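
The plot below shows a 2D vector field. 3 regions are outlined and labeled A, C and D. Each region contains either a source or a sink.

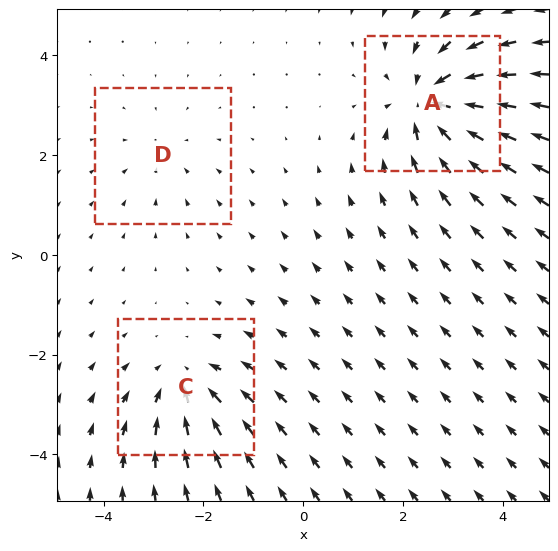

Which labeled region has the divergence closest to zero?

D

Divergence at each region's feature centre — A: about -6, C: about -4, D: about -2. Region D is closest to zero.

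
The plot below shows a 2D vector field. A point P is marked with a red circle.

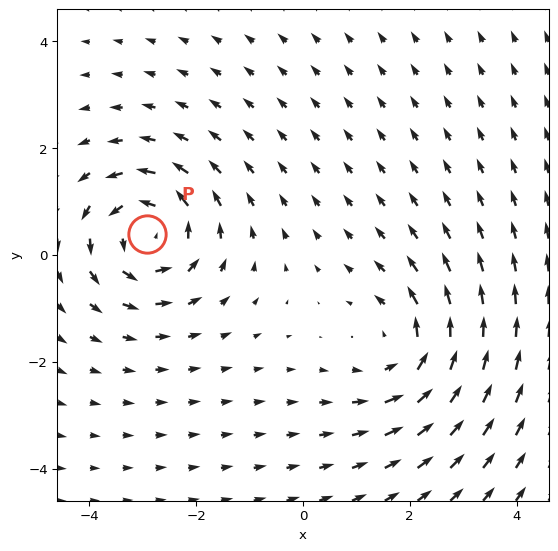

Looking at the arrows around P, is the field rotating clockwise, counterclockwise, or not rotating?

Near P at (-2.9, 0.4) the arrows circulate counterclockwise. The curl (z-component) there is about +4; positive curl means counterclockwise rotation.

counterclockwise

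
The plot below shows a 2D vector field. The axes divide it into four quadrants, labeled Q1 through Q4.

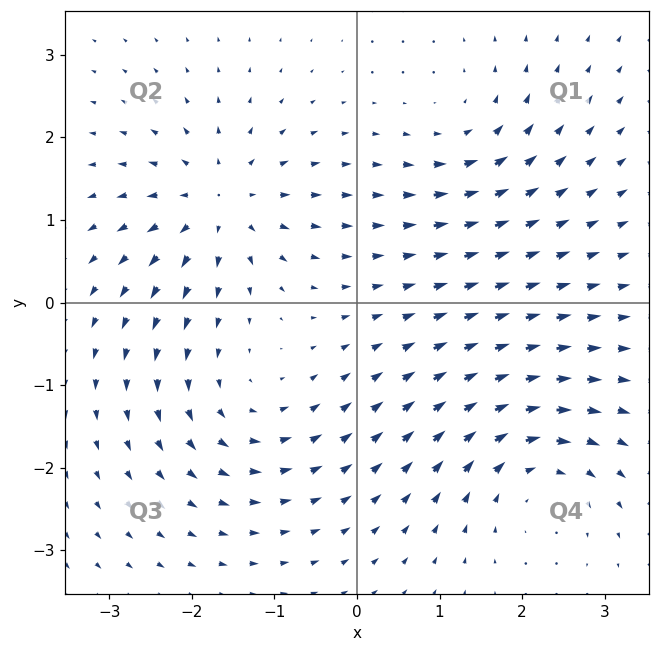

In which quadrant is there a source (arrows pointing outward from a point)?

Q2

The source sits at approximately (-1.7, 1.2), which lies in quadrant Q2. The divergence there is about +6, positive as expected for a source.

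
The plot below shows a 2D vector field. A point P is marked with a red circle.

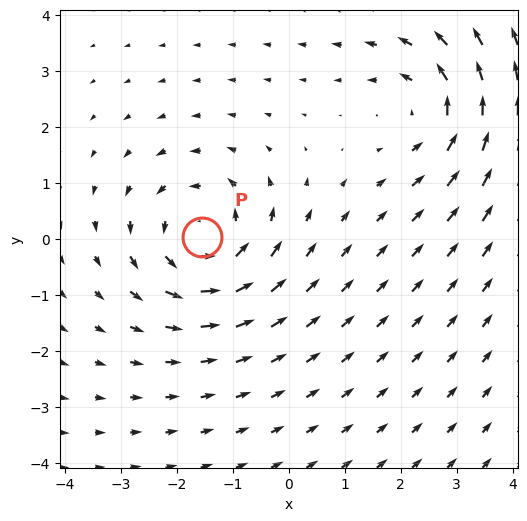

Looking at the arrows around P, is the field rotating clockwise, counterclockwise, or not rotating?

Near P at (-1.5, 0.0) the arrows circulate counterclockwise. The curl (z-component) there is about +3; positive curl means counterclockwise rotation.

counterclockwise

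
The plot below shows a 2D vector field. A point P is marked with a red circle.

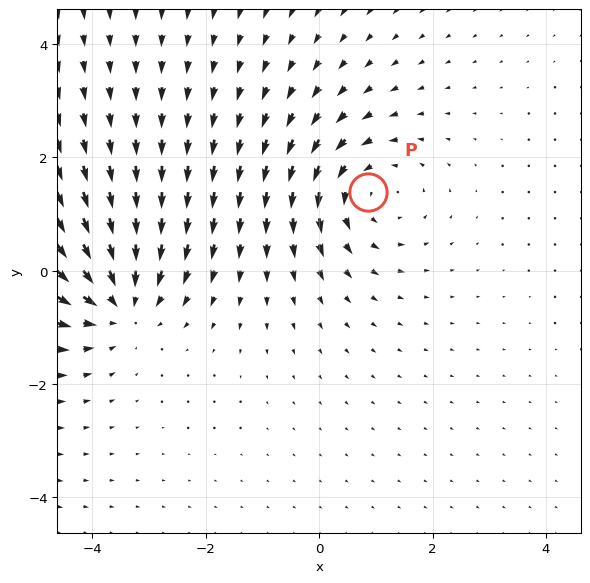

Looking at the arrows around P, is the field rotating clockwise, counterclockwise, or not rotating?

counterclockwise

Near P at (0.9, 1.4) the arrows circulate counterclockwise. The curl (z-component) there is about +4; positive curl means counterclockwise rotation.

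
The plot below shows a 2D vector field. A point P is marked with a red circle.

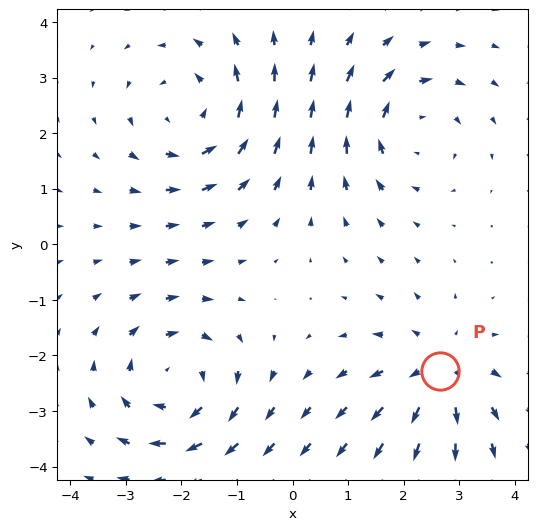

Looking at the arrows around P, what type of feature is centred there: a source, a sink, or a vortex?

At P (2.6, -2.3) the arrows spread outward. Divergence about +4, curl ≈0 — positive divergence with near-zero curl is a source.

source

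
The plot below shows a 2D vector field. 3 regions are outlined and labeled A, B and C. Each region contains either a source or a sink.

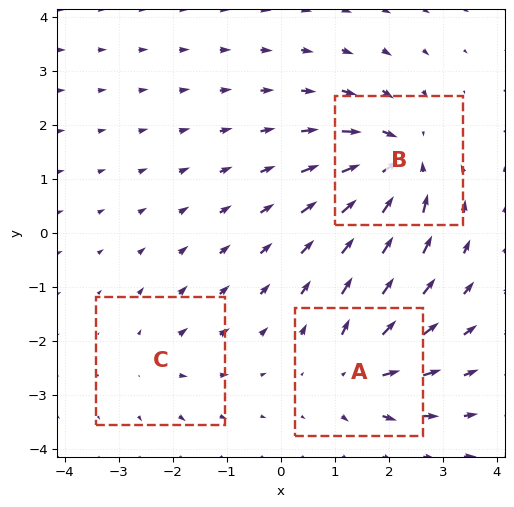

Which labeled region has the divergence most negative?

B

Divergence at each region's feature centre — A: about +4, B: about -5, C: about +2. Region B is most negative.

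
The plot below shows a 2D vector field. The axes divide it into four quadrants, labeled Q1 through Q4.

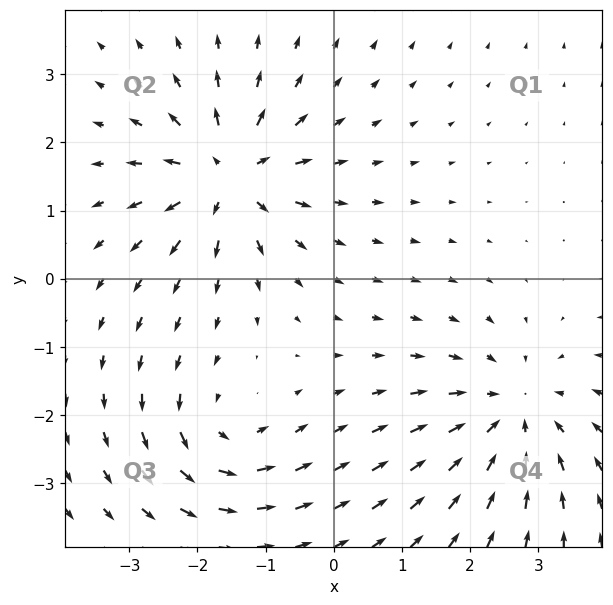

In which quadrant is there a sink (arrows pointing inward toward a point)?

The sink sits at approximately (2.6, -2.0), which lies in quadrant Q4. The divergence there is about -4, negative as expected for a sink.

Q4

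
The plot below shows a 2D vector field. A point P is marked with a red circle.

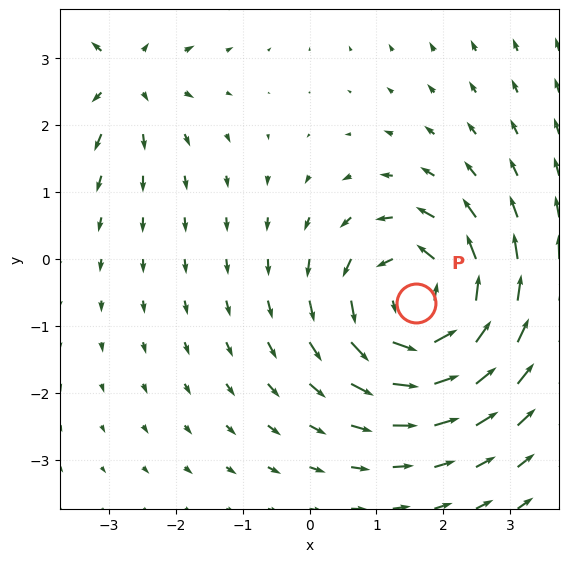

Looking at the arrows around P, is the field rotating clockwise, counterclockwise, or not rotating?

Near P at (1.6, -0.7) the arrows circulate counterclockwise. The curl (z-component) there is about +4; positive curl means counterclockwise rotation.

counterclockwise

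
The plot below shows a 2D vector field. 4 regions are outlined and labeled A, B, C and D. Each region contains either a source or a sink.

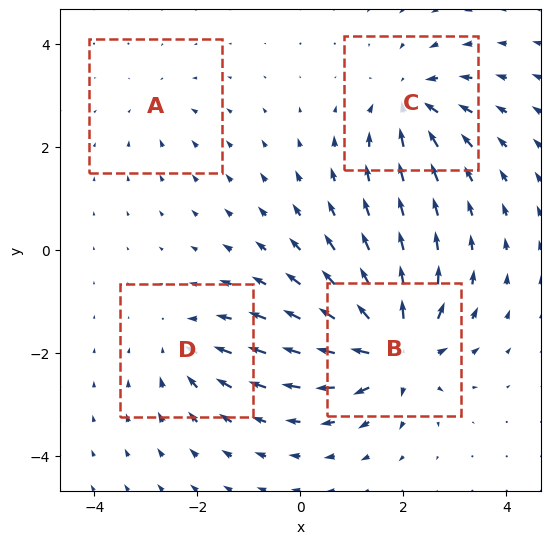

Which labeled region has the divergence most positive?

B

Divergence at each region's feature centre — A: about -3, B: about +9, C: about -6, D: about -4. Region B is most positive.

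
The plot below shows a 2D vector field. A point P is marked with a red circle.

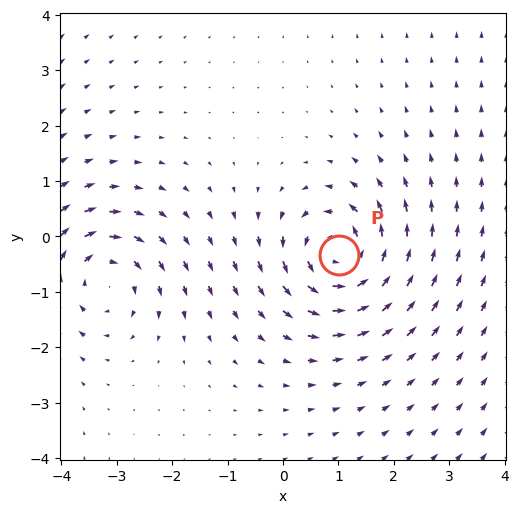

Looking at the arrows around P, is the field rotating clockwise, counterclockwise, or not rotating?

Near P at (1.0, -0.3) the arrows circulate counterclockwise. The curl (z-component) there is about +5; positive curl means counterclockwise rotation.

counterclockwise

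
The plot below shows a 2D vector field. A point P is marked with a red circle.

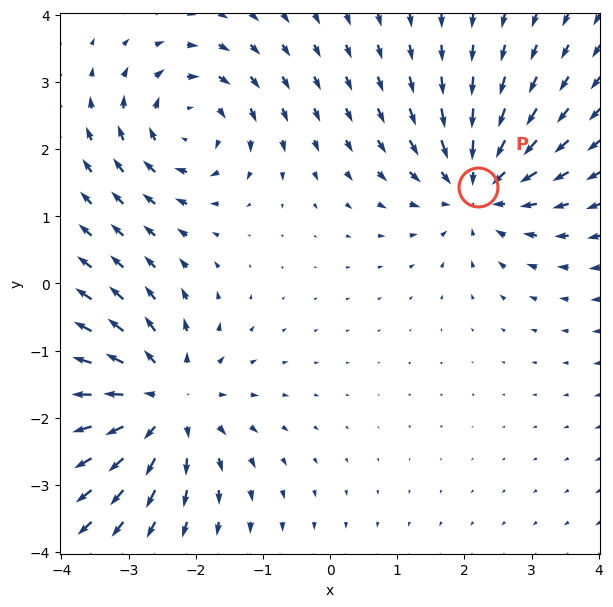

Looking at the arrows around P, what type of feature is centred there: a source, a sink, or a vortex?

sink

At P (2.2, 1.4) the arrows converge inward. Divergence about -5, curl ≈0 — negative divergence with near-zero curl is a sink.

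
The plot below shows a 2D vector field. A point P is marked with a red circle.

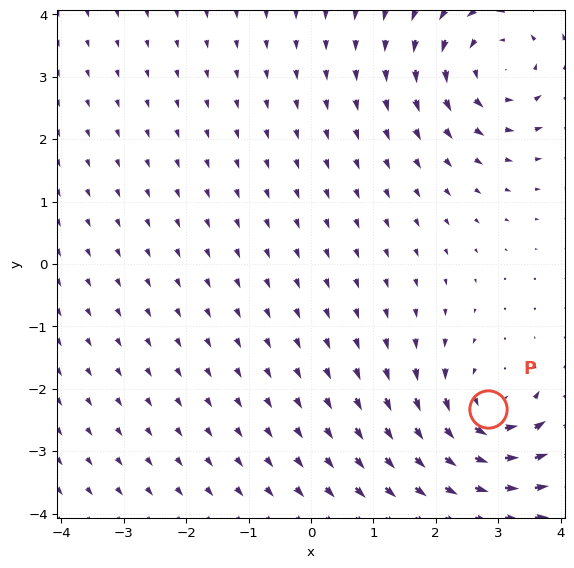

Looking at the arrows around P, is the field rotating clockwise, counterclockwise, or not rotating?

counterclockwise

Near P at (2.8, -2.3) the arrows circulate counterclockwise. The curl (z-component) there is about +6; positive curl means counterclockwise rotation.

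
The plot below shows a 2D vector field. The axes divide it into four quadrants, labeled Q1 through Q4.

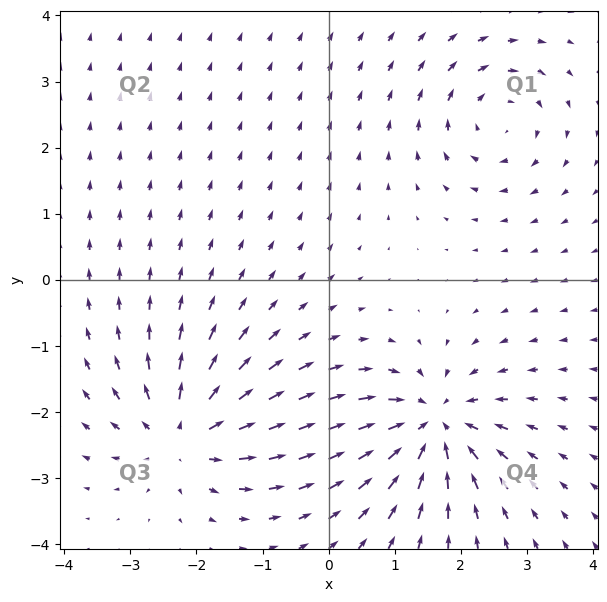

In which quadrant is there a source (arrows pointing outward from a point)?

The source sits at approximately (-2.2, -2.3), which lies in quadrant Q3. The divergence there is about +4, positive as expected for a source.

Q3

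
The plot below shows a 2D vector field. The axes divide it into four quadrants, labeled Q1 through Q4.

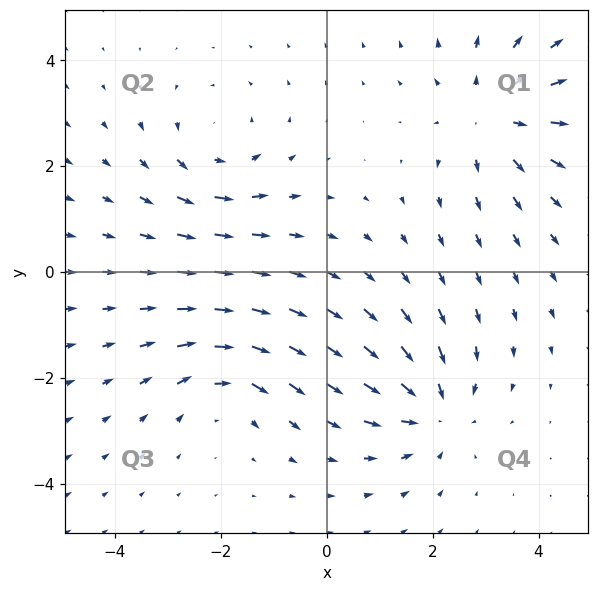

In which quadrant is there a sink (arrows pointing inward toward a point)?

Q4

The sink sits at approximately (2.0, -2.6), which lies in quadrant Q4. The divergence there is about -3, negative as expected for a sink.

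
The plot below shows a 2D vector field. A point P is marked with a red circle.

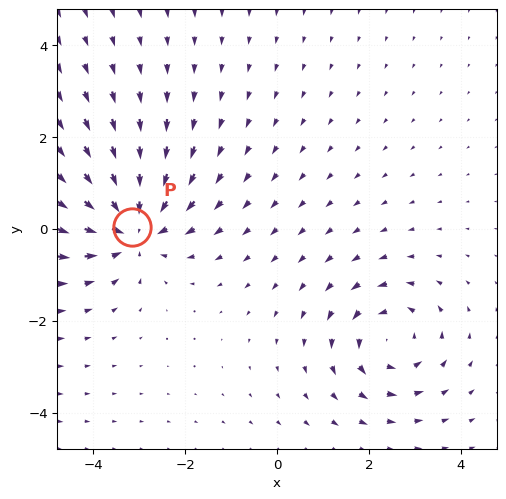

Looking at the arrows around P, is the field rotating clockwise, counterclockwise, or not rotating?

not rotating

Near P at (-3.1, 0.0) the arrows show no circulation. The curl there is ≈0.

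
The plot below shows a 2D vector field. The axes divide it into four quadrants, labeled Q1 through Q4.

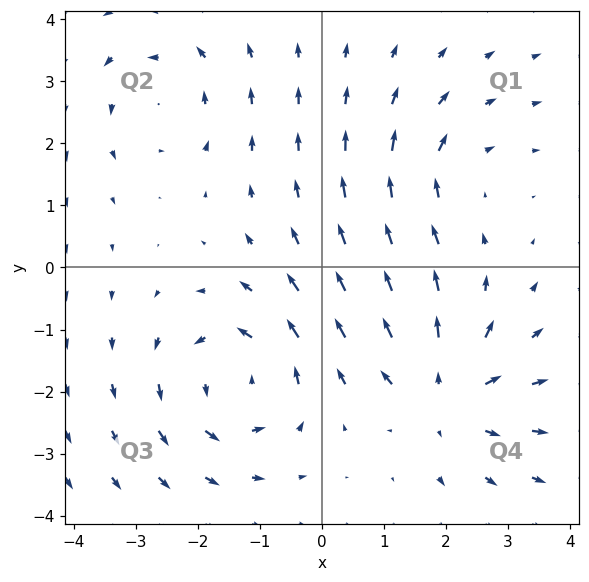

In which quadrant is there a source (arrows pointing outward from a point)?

Q4

The source sits at approximately (2.0, -2.0), which lies in quadrant Q4. The divergence there is about +5, positive as expected for a source.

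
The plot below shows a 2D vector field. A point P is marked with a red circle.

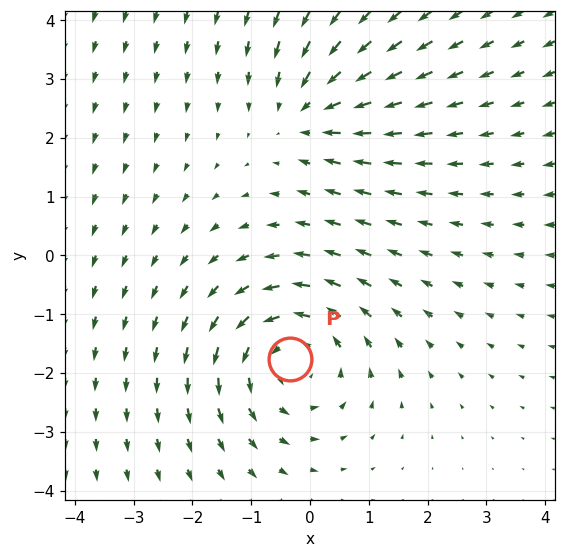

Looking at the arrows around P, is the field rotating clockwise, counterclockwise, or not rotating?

Near P at (-0.3, -1.8) the arrows circulate counterclockwise. The curl (z-component) there is about +4; positive curl means counterclockwise rotation.

counterclockwise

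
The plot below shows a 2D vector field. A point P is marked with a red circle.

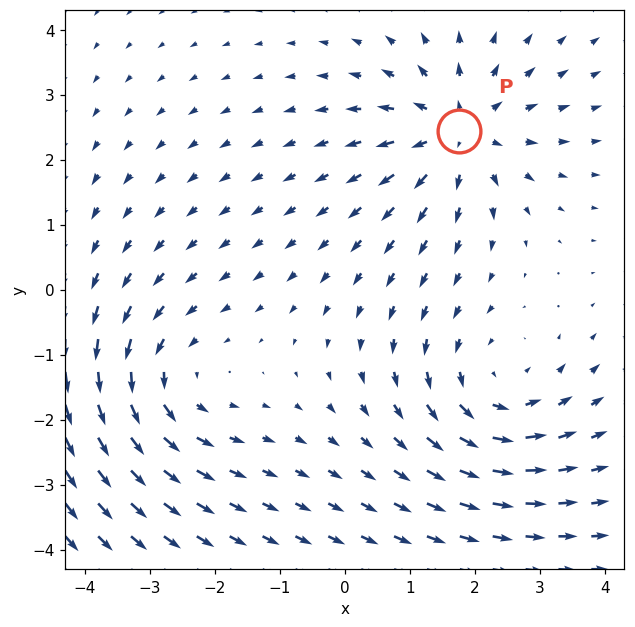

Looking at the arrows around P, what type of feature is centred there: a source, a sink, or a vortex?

At P (1.8, 2.4) the arrows spread outward. Divergence about +4, curl ≈0 — positive divergence with near-zero curl is a source.

source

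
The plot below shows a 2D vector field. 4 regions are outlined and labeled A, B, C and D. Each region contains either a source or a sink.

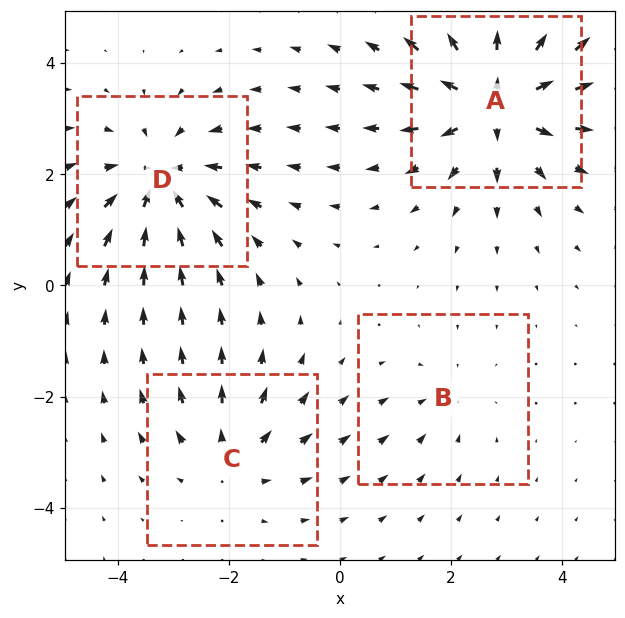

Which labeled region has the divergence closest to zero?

Divergence at each region's feature centre — A: about +7, B: about -2, C: about +3, D: about -5. Region B is closest to zero.

B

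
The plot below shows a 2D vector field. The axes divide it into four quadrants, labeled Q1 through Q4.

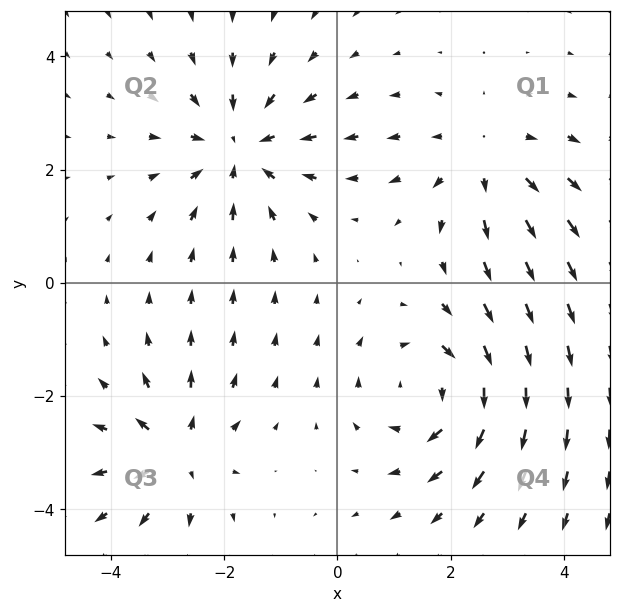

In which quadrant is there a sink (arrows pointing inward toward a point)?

The sink sits at approximately (-1.7, 2.4), which lies in quadrant Q2. The divergence there is about -4, negative as expected for a sink.

Q2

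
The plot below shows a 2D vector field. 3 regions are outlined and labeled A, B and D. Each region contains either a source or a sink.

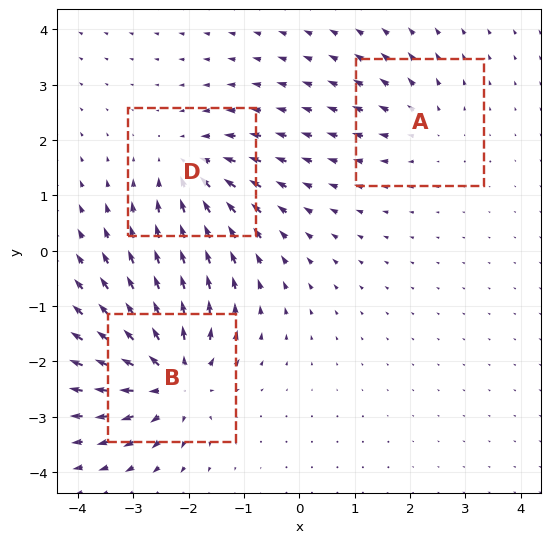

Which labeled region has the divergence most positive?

Divergence at each region's feature centre — A: about +2, B: about +6, D: about -4. Region B is most positive.

B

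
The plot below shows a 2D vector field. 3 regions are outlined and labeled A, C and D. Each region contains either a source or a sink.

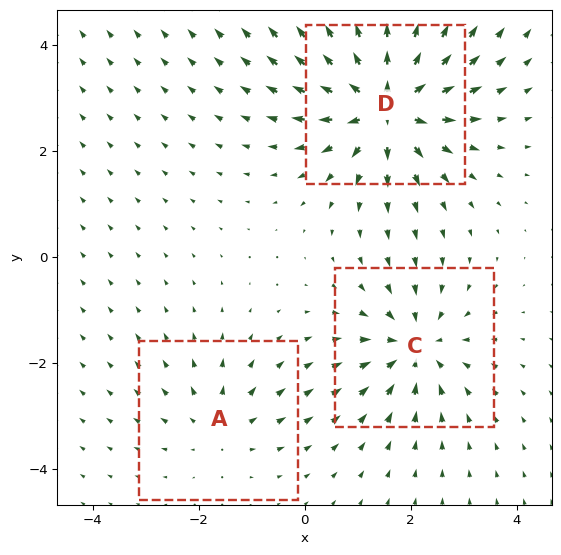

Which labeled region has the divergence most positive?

D

Divergence at each region's feature centre — A: about +2, C: about -4, D: about +6. Region D is most positive.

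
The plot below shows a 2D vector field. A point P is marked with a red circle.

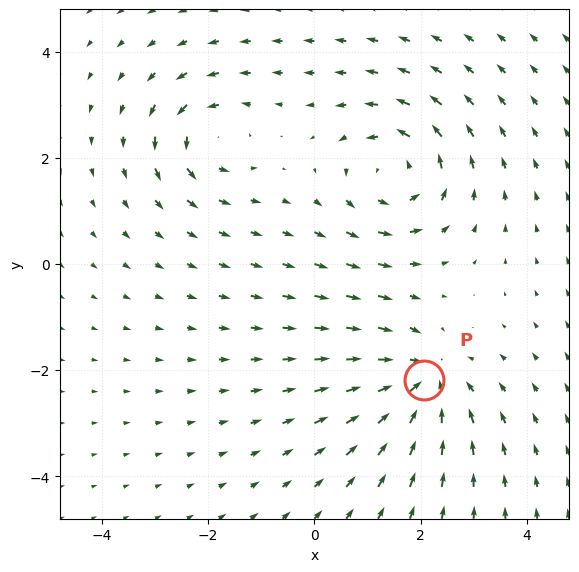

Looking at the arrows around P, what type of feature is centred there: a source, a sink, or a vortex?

At P (2.1, -2.2) the arrows converge inward. Divergence about -4, curl ≈0 — negative divergence with near-zero curl is a sink.

sink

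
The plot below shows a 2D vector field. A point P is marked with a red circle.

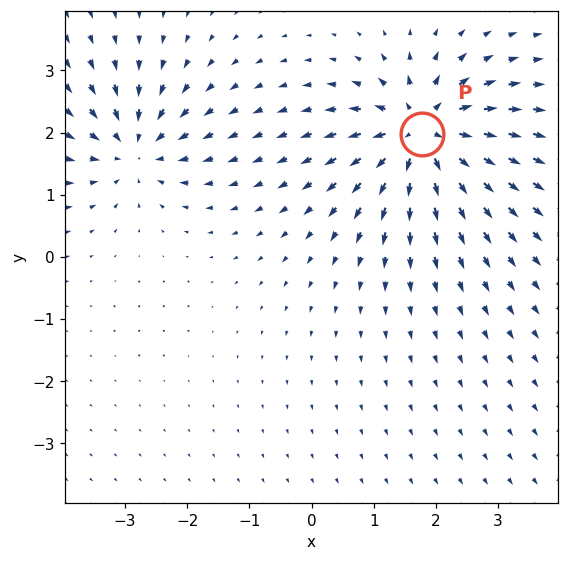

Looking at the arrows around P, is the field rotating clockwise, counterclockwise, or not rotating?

Near P at (1.8, 2.0) the arrows show no circulation. The curl there is ≈0.

not rotating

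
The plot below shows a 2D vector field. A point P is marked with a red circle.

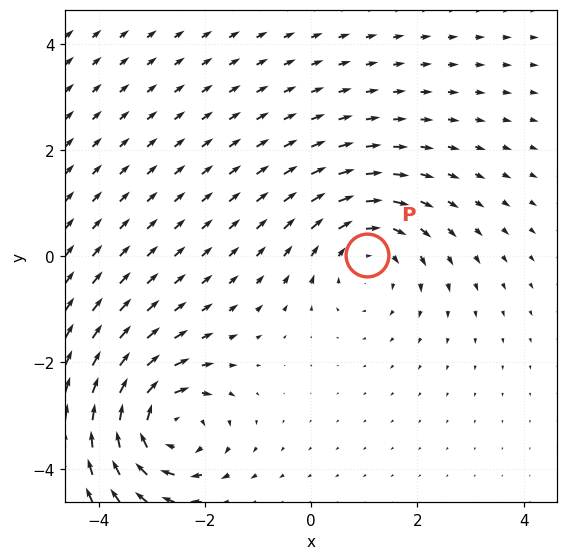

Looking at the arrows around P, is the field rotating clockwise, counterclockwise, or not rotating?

clockwise

Near P at (1.0, 0.0) the arrows circulate clockwise. The curl (z-component) there is about -3; negative curl means clockwise rotation.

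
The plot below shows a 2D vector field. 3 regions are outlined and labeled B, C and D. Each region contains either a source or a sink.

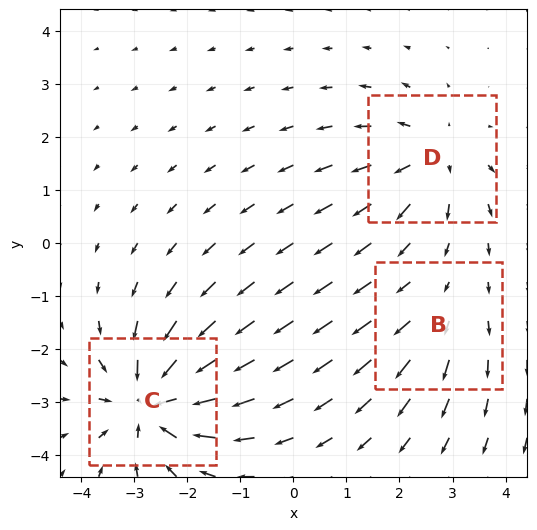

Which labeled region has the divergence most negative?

C

Divergence at each region's feature centre — B: about +2, C: about -5, D: about +3. Region C is most negative.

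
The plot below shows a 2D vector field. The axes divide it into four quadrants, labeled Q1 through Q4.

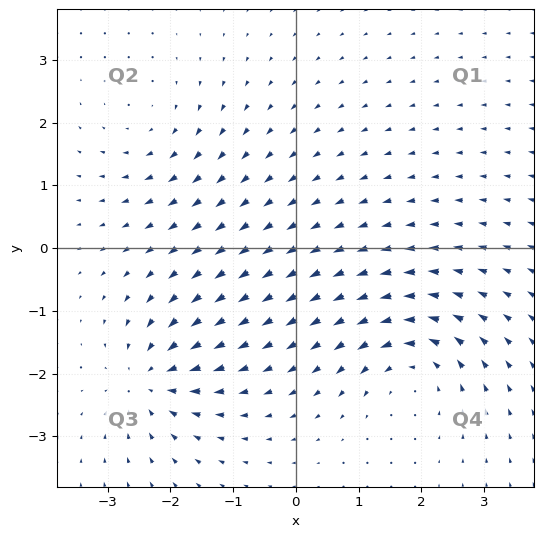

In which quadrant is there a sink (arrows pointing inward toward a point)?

Q3

The sink sits at approximately (-2.3, -2.1), which lies in quadrant Q3. The divergence there is about -6, negative as expected for a sink.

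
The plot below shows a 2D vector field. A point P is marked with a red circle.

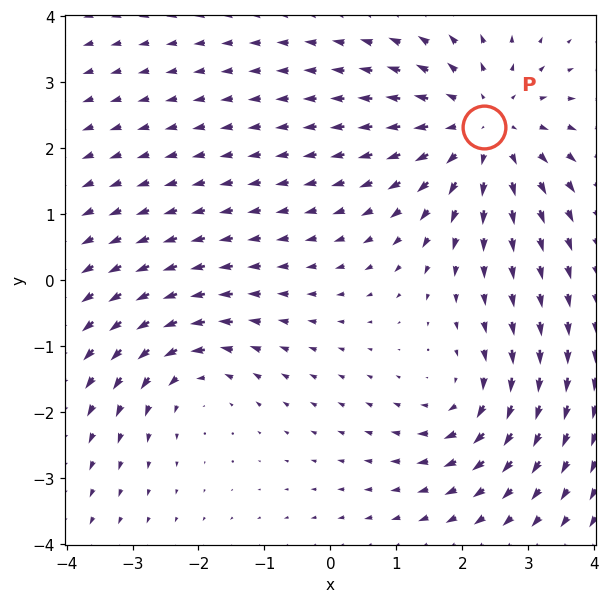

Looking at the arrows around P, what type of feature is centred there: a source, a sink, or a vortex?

At P (2.3, 2.3) the arrows spread outward. Divergence about +4, curl ≈0 — positive divergence with near-zero curl is a source.

source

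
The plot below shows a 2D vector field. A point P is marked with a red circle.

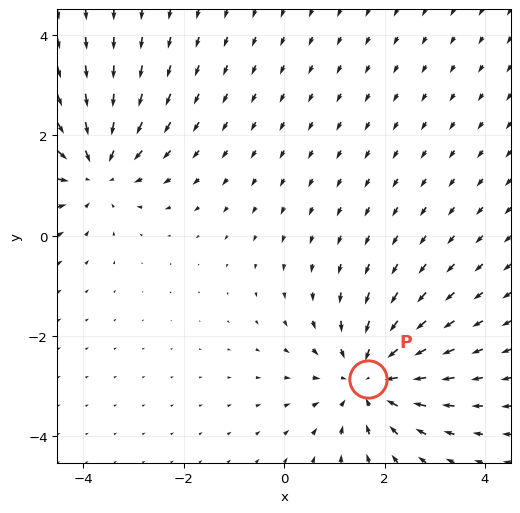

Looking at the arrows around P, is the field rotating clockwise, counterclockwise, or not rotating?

Near P at (1.7, -2.9) the arrows show no circulation. The curl there is ≈0.

not rotating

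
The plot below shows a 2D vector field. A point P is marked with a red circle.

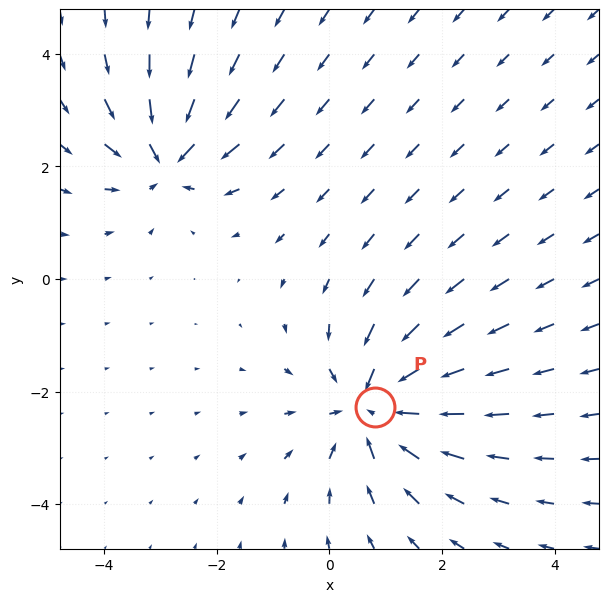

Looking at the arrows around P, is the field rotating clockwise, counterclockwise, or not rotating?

not rotating

Near P at (0.8, -2.3) the arrows show no circulation. The curl there is ≈0.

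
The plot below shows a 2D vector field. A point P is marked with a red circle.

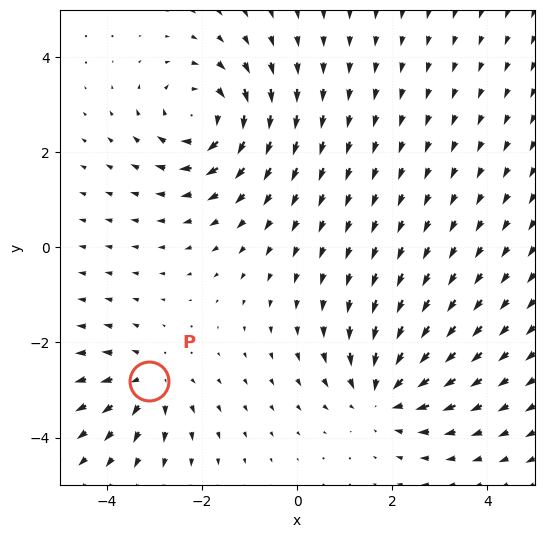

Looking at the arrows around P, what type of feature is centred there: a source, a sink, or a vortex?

At P (-3.1, -2.8) the arrows spread outward. Divergence about +4, curl ≈0 — positive divergence with near-zero curl is a source.

source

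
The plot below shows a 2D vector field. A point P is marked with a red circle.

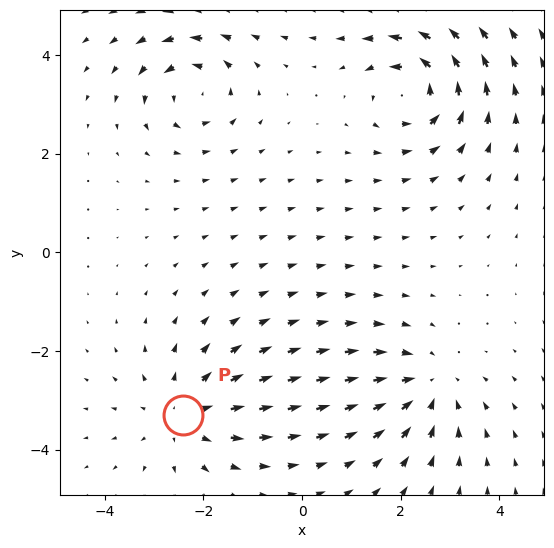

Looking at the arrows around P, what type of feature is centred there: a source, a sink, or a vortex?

source

At P (-2.4, -3.3) the arrows spread outward. Divergence about +4, curl ≈0 — positive divergence with near-zero curl is a source.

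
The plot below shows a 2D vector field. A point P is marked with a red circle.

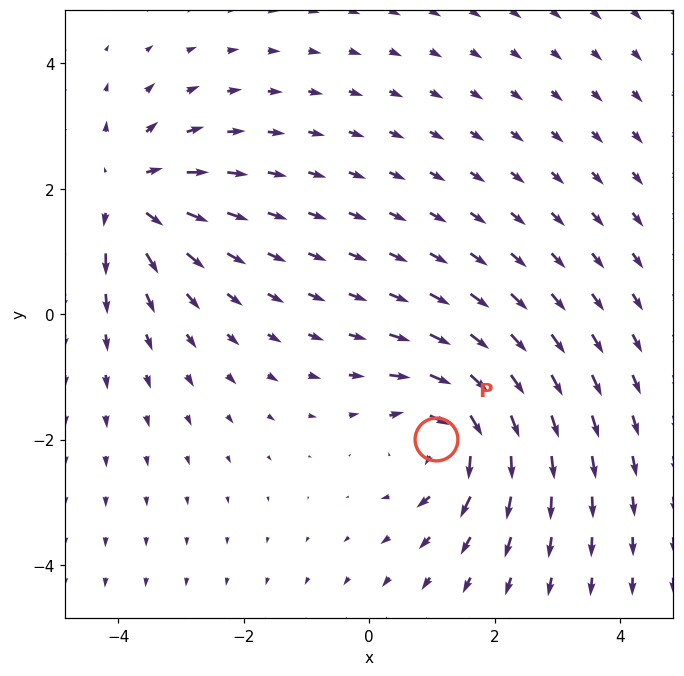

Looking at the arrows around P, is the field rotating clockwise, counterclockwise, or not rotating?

clockwise

Near P at (1.1, -2.0) the arrows circulate clockwise. The curl (z-component) there is about -5; negative curl means clockwise rotation.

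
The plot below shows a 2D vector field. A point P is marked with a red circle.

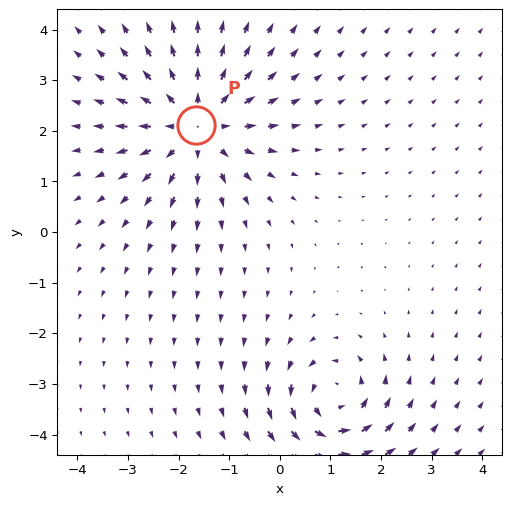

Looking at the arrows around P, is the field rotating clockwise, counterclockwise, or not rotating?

not rotating

Near P at (-1.7, 2.1) the arrows show no circulation. The curl there is ≈0.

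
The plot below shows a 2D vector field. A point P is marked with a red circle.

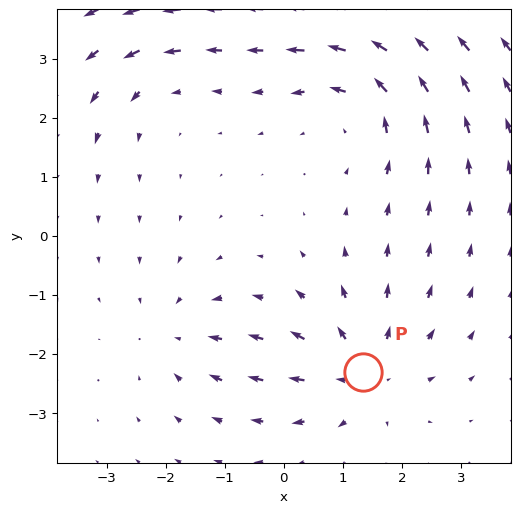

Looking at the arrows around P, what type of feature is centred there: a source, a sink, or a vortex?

At P (1.3, -2.3) the arrows spread outward. Divergence about +4, curl ≈0 — positive divergence with near-zero curl is a source.

source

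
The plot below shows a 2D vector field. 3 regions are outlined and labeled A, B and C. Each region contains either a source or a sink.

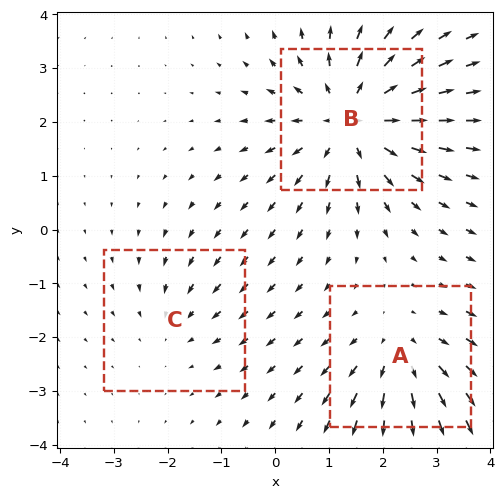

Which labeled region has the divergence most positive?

B

Divergence at each region's feature centre — A: about +3, B: about +5, C: about -2. Region B is most positive.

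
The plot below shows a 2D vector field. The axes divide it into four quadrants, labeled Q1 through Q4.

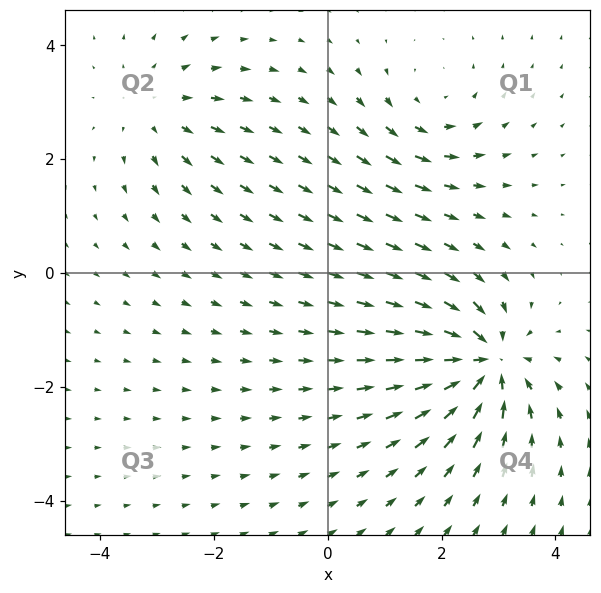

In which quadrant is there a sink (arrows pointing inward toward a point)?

The sink sits at approximately (2.8, -1.6), which lies in quadrant Q4. The divergence there is about -7, negative as expected for a sink.

Q4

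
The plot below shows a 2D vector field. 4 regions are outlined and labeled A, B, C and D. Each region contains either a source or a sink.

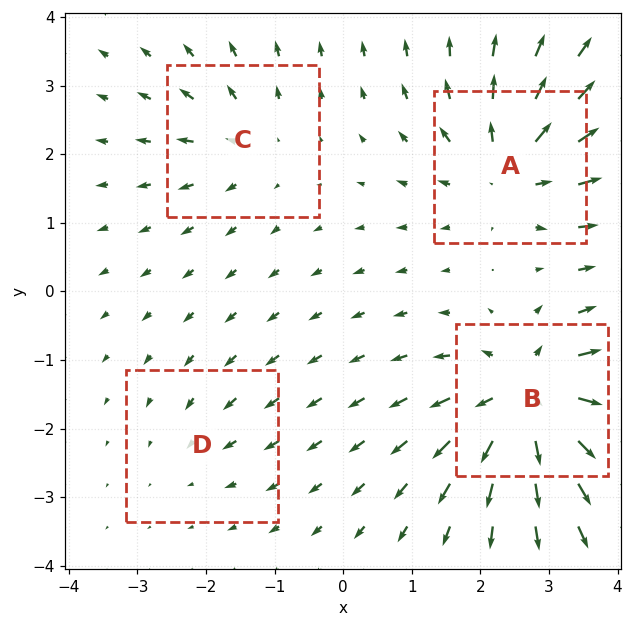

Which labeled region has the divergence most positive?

B

Divergence at each region's feature centre — A: about +6, B: about +9, C: about +4, D: about -2. Region B is most positive.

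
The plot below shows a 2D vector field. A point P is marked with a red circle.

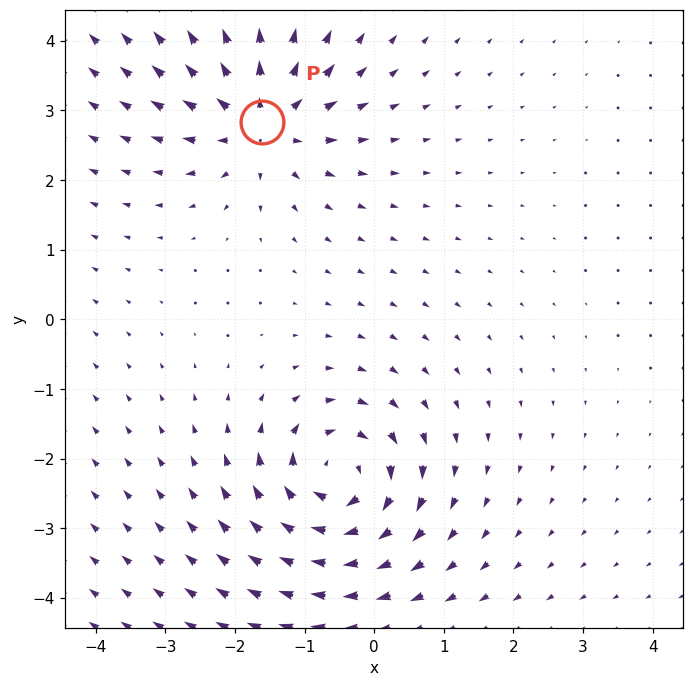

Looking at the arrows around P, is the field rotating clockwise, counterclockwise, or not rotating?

Near P at (-1.6, 2.8) the arrows show no circulation. The curl there is ≈0.

not rotating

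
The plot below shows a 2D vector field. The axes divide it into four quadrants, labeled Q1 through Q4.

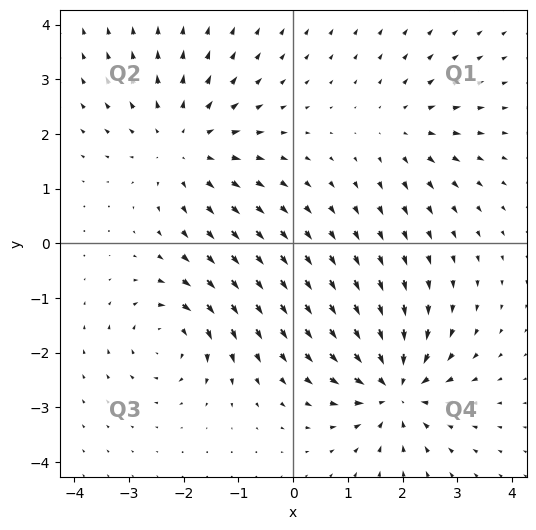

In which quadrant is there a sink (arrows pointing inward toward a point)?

Q4

The sink sits at approximately (1.9, -2.7), which lies in quadrant Q4. The divergence there is about -6, negative as expected for a sink.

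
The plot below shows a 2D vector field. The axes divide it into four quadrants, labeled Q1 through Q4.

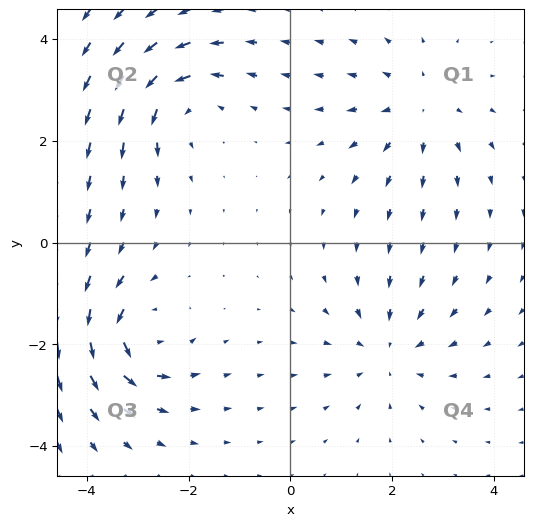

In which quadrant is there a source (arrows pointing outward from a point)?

Q1

The source sits at approximately (2.5, 2.6), which lies in quadrant Q1. The divergence there is about +3, positive as expected for a source.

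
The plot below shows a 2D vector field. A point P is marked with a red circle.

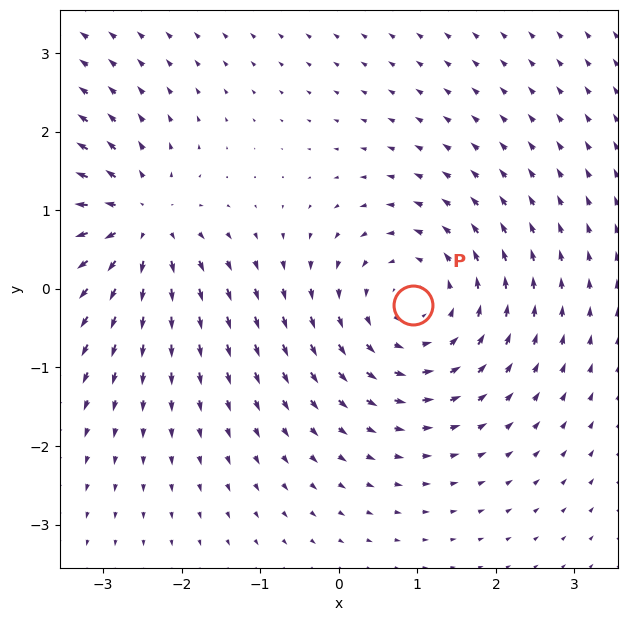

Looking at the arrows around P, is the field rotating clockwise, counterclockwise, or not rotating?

Near P at (0.9, -0.2) the arrows circulate counterclockwise. The curl (z-component) there is about +3; positive curl means counterclockwise rotation.

counterclockwise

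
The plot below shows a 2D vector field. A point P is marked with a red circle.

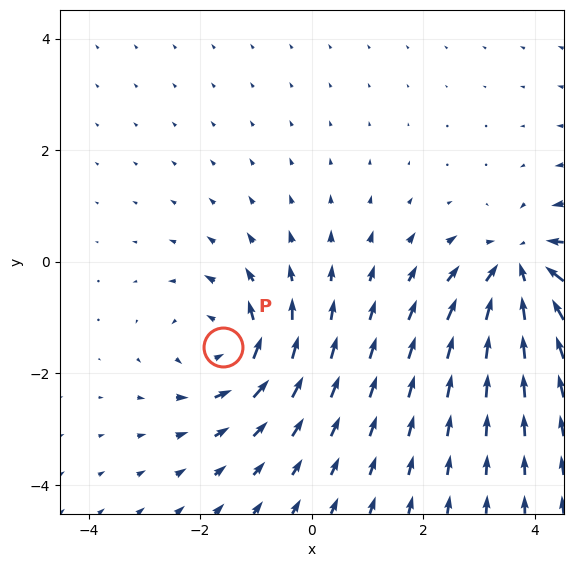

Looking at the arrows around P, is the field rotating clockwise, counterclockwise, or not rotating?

Near P at (-1.6, -1.5) the arrows circulate counterclockwise. The curl (z-component) there is about +4; positive curl means counterclockwise rotation.

counterclockwise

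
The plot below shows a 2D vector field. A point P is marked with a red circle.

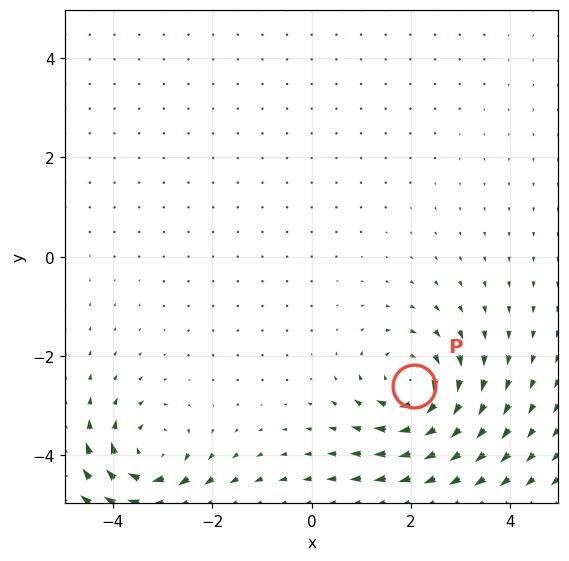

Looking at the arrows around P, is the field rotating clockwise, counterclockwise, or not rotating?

Near P at (2.1, -2.6) the arrows circulate clockwise. The curl (z-component) there is about -5; negative curl means clockwise rotation.

clockwise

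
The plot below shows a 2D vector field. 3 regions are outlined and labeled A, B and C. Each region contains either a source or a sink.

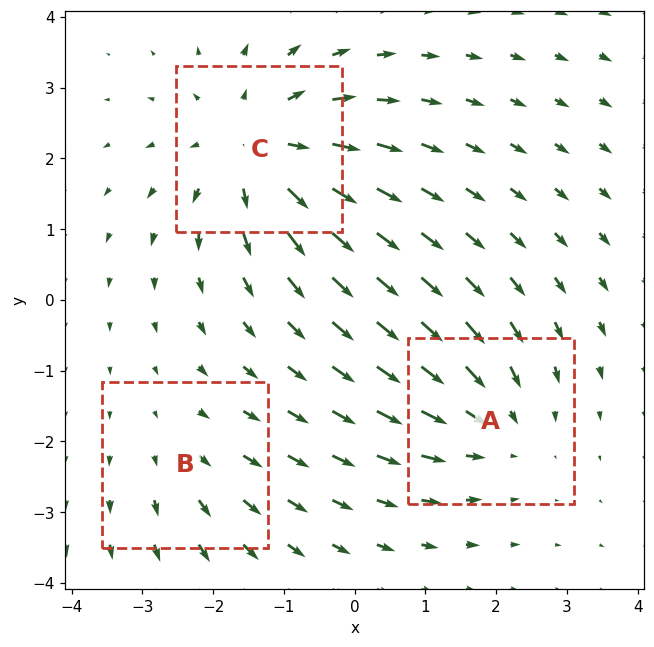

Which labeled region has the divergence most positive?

Divergence at each region's feature centre — A: about -3, B: about +2, C: about +4. Region C is most positive.

C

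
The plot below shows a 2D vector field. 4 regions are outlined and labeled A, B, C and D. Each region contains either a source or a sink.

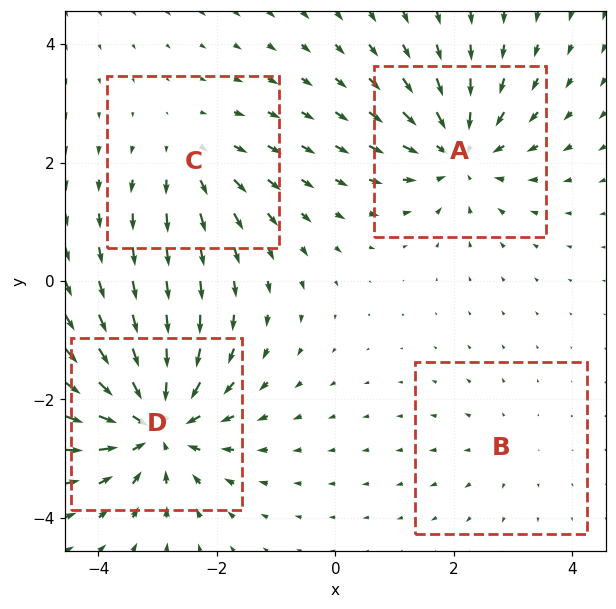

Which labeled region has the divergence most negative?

Divergence at each region's feature centre — A: about -6, B: about +2, C: about +3, D: about -7. Region D is most negative.

D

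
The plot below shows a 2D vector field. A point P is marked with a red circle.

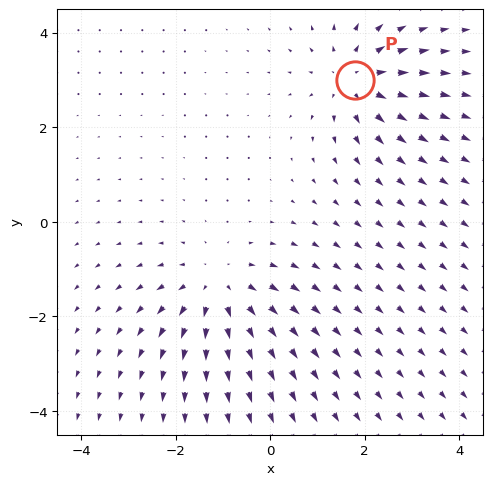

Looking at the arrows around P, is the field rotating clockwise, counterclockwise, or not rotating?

Near P at (1.8, 3.0) the arrows show no circulation. The curl there is ≈0.

not rotating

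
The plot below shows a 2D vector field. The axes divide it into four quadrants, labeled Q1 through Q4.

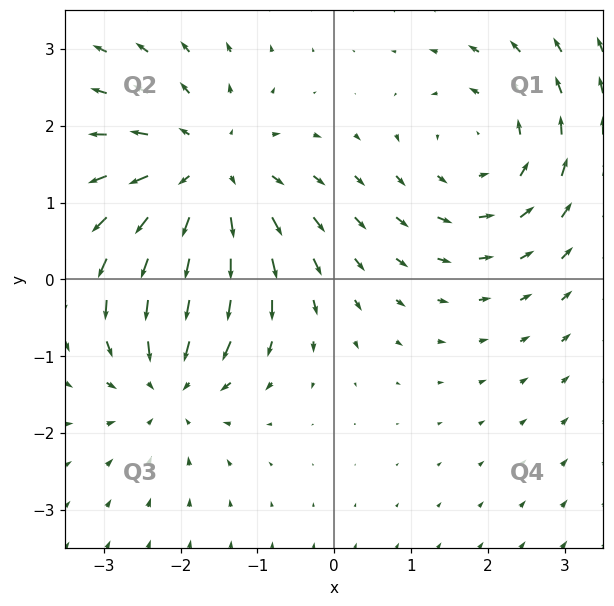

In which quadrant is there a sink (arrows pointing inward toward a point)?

Q3

The sink sits at approximately (-2.1, -1.3), which lies in quadrant Q3. The divergence there is about -3, negative as expected for a sink.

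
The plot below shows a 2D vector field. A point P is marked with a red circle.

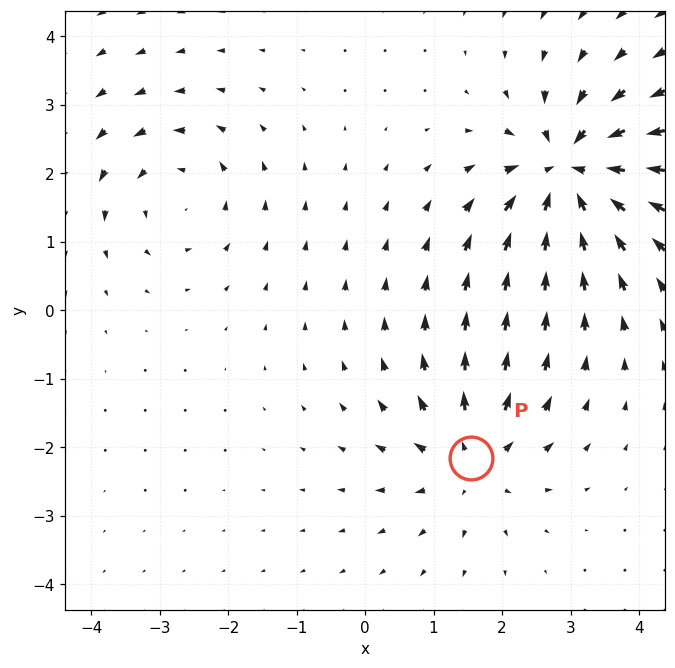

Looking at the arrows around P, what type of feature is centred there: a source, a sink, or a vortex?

source

At P (1.6, -2.2) the arrows spread outward. Divergence about +3, curl ≈0 — positive divergence with near-zero curl is a source.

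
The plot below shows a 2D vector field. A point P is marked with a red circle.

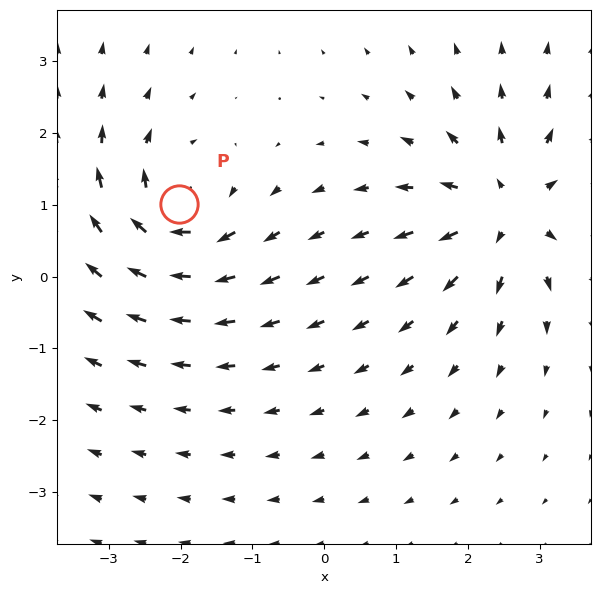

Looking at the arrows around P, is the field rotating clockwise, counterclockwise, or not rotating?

clockwise

Near P at (-2.0, 1.0) the arrows circulate clockwise. The curl (z-component) there is about -5; negative curl means clockwise rotation.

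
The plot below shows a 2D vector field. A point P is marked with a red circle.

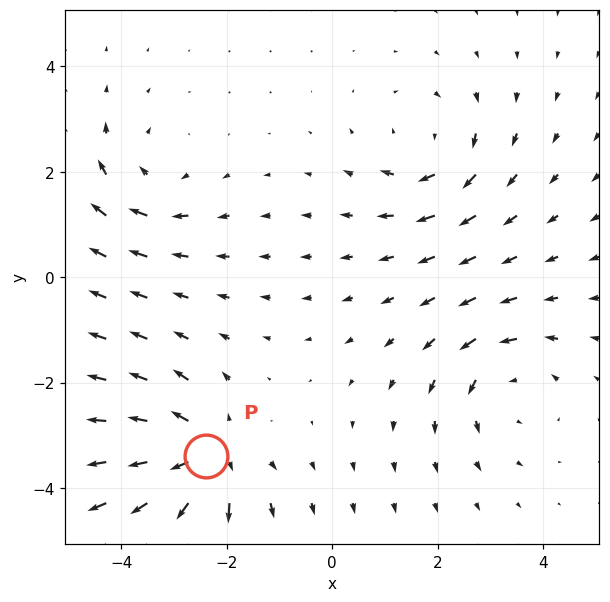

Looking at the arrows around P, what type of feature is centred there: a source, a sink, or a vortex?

source

At P (-2.4, -3.4) the arrows spread outward. Divergence about +5, curl ≈0 — positive divergence with near-zero curl is a source.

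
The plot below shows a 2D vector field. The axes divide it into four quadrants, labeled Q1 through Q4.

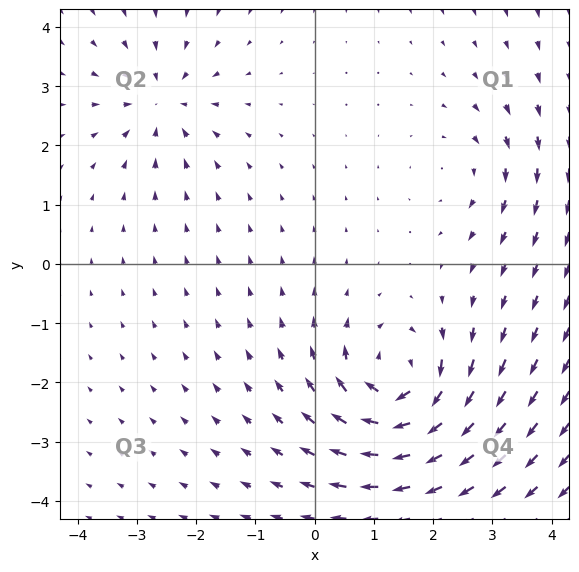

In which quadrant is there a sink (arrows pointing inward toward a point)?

The sink sits at approximately (-2.6, 2.7), which lies in quadrant Q2. The divergence there is about -4, negative as expected for a sink.

Q2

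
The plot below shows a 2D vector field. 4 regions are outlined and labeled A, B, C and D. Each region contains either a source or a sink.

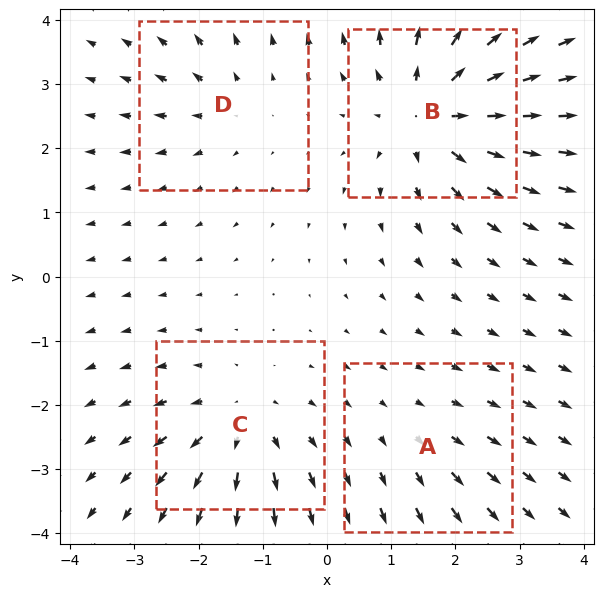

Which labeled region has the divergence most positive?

B

Divergence at each region's feature centre — A: about +2, B: about +7, C: about +5, D: about +3. Region B is most positive.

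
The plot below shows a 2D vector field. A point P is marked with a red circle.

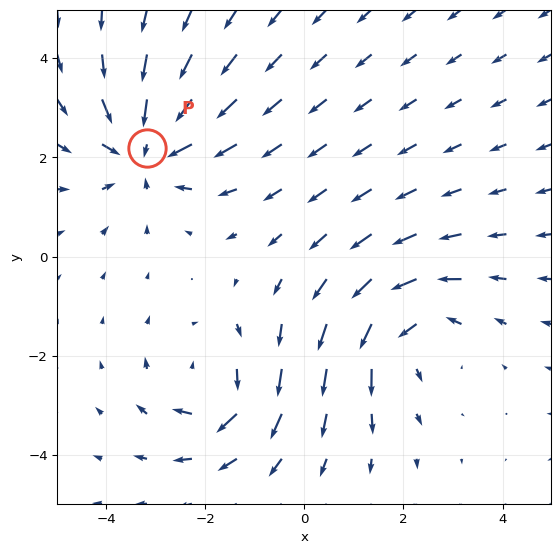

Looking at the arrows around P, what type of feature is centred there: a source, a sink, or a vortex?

At P (-3.2, 2.2) the arrows converge inward. Divergence about -3, curl ≈0 — negative divergence with near-zero curl is a sink.

sink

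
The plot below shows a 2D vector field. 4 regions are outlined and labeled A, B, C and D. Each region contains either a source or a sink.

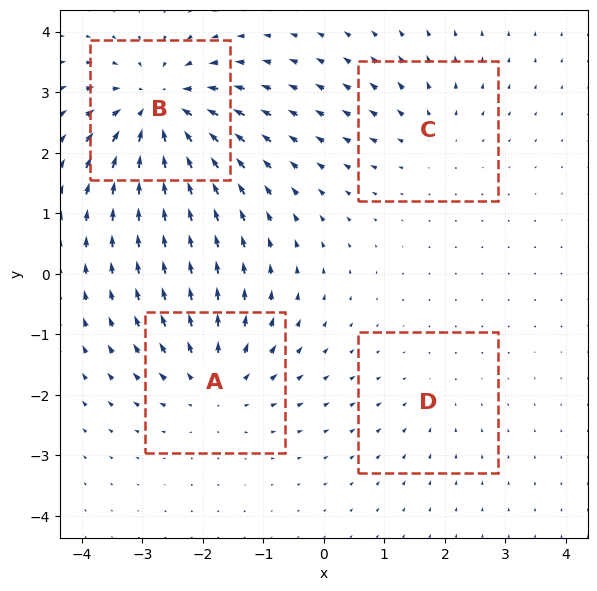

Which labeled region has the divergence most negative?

Divergence at each region's feature centre — A: about +5, B: about -7, C: about +3, D: about -2. Region B is most negative.

B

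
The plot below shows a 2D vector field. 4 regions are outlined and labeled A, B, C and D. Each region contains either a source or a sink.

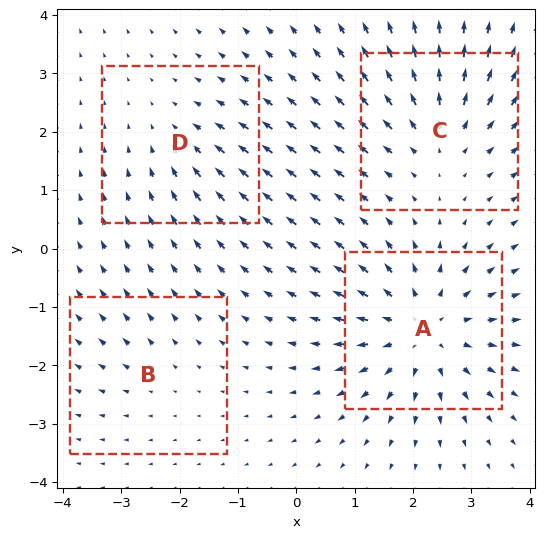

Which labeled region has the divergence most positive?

Divergence at each region's feature centre — A: about +7, B: about +2, C: about +4, D: about -3. Region A is most positive.

A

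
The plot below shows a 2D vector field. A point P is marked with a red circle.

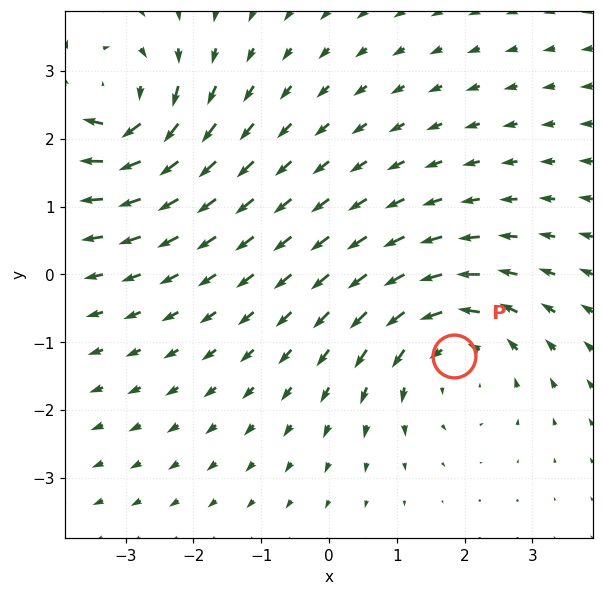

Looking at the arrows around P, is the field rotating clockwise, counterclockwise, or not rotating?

Near P at (1.8, -1.2) the arrows circulate counterclockwise. The curl (z-component) there is about +4; positive curl means counterclockwise rotation.

counterclockwise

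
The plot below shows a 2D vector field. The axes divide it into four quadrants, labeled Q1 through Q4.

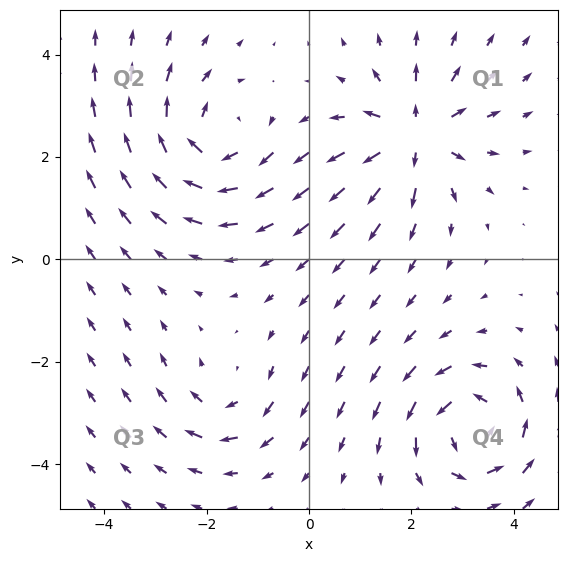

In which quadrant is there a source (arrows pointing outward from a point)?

Q1

The source sits at approximately (2.1, 2.4), which lies in quadrant Q1. The divergence there is about +6, positive as expected for a source.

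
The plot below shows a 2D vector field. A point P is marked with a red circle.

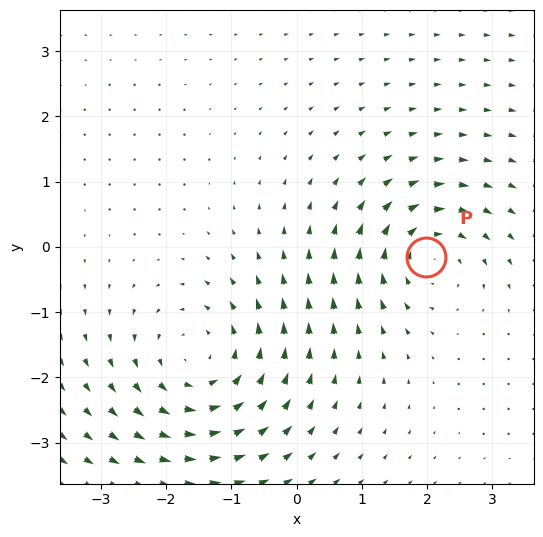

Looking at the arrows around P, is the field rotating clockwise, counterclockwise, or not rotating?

clockwise

Near P at (2.0, -0.2) the arrows circulate clockwise. The curl (z-component) there is about -4; negative curl means clockwise rotation.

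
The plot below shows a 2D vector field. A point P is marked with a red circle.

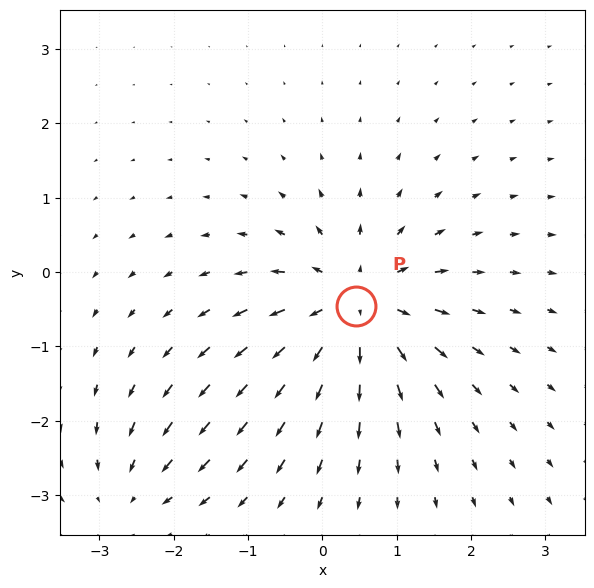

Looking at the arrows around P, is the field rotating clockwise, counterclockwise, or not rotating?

not rotating

Near P at (0.4, -0.5) the arrows show no circulation. The curl there is ≈0.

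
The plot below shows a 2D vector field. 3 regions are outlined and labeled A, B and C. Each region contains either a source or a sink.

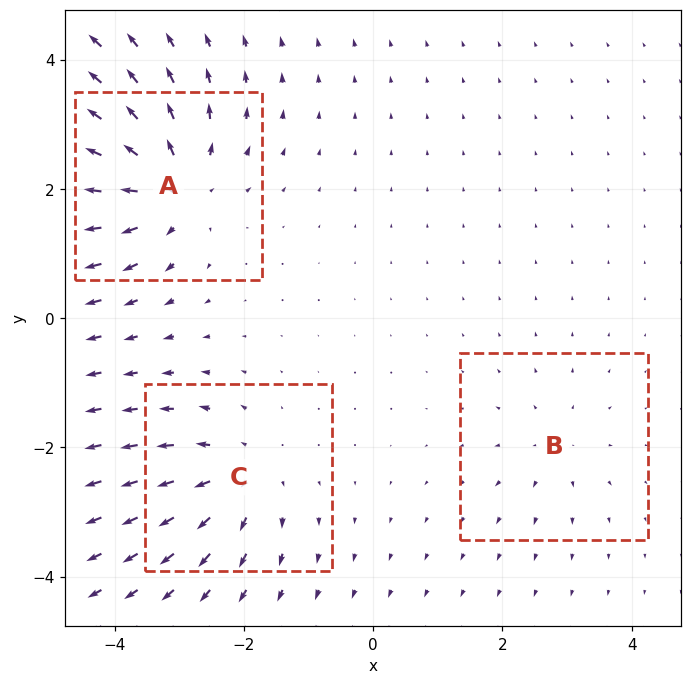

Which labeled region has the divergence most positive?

A

Divergence at each region's feature centre — A: about +5, B: about +2, C: about +4. Region A is most positive.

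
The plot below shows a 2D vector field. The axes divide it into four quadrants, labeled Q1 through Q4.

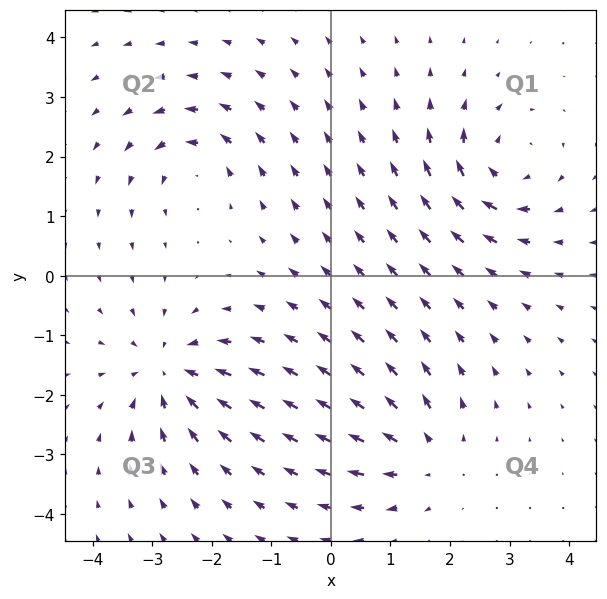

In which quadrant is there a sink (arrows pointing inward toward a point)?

The sink sits at approximately (-2.7, -1.6), which lies in quadrant Q3. The divergence there is about -6, negative as expected for a sink.

Q3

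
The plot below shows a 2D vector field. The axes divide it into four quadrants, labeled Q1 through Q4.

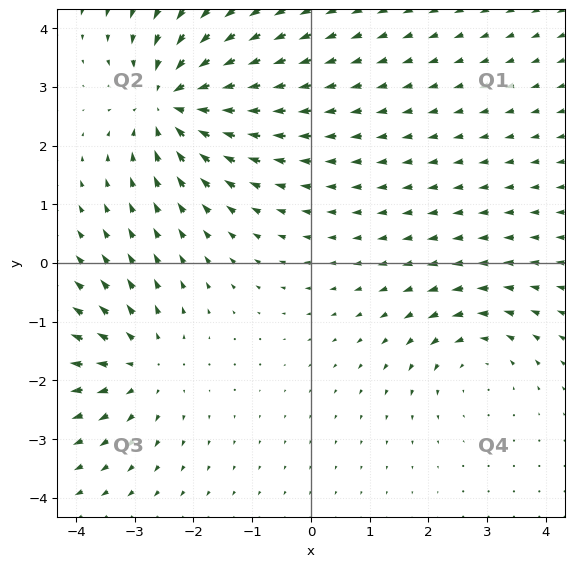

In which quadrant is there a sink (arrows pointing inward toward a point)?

The sink sits at approximately (-2.4, 2.8), which lies in quadrant Q2. The divergence there is about -5, negative as expected for a sink.

Q2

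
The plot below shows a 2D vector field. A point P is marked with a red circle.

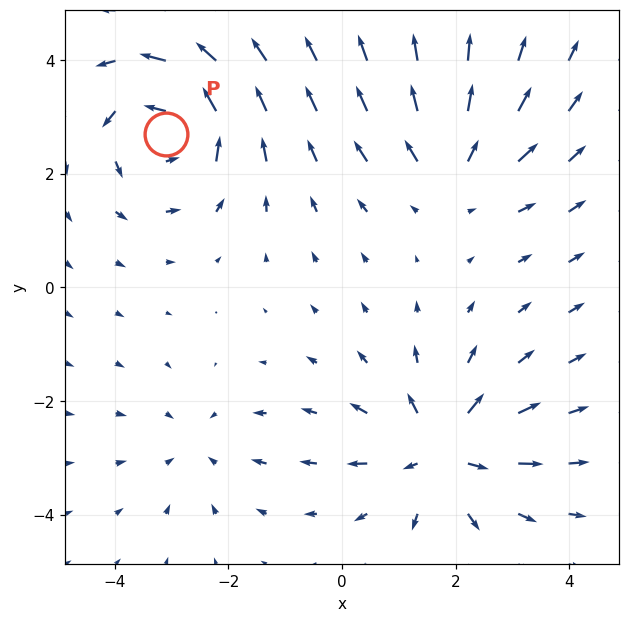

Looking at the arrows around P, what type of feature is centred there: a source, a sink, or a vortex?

At P (-3.1, 2.7) the arrows circulate counterclockwise. Divergence ≈0, curl about +5 — near-zero divergence with nonzero curl is a vortex.

vortex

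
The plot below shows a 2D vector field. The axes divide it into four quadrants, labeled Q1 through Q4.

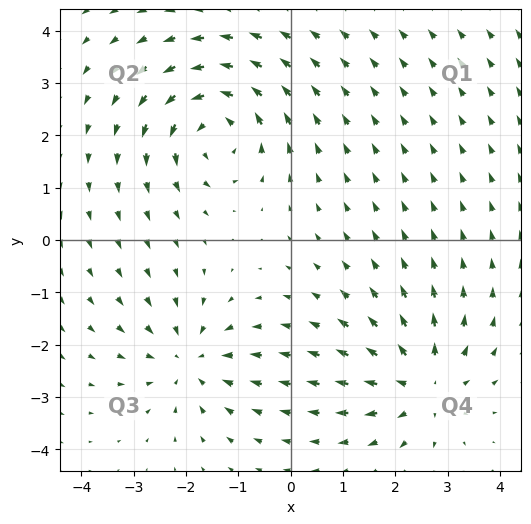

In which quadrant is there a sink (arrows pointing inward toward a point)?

The sink sits at approximately (-1.9, -2.3), which lies in quadrant Q3. The divergence there is about -3, negative as expected for a sink.

Q3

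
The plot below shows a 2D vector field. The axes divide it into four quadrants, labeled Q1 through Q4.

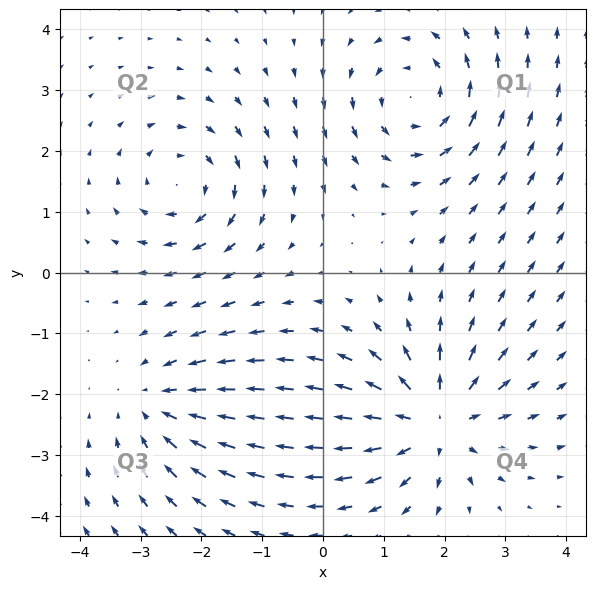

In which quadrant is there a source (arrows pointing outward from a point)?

Q4

The source sits at approximately (1.8, -2.4), which lies in quadrant Q4. The divergence there is about +5, positive as expected for a source.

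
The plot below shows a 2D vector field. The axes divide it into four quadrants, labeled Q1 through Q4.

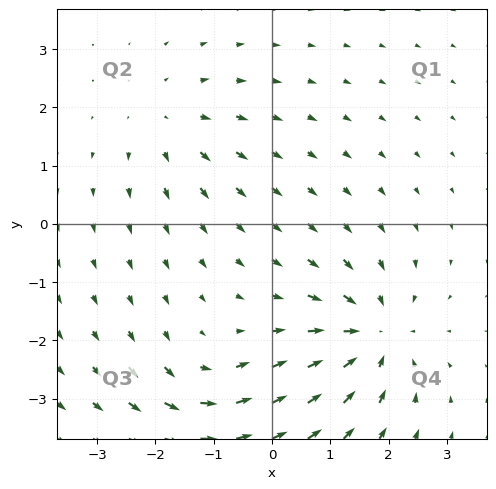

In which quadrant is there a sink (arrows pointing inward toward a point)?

Q4

The sink sits at approximately (1.7, -1.9), which lies in quadrant Q4. The divergence there is about -5, negative as expected for a sink.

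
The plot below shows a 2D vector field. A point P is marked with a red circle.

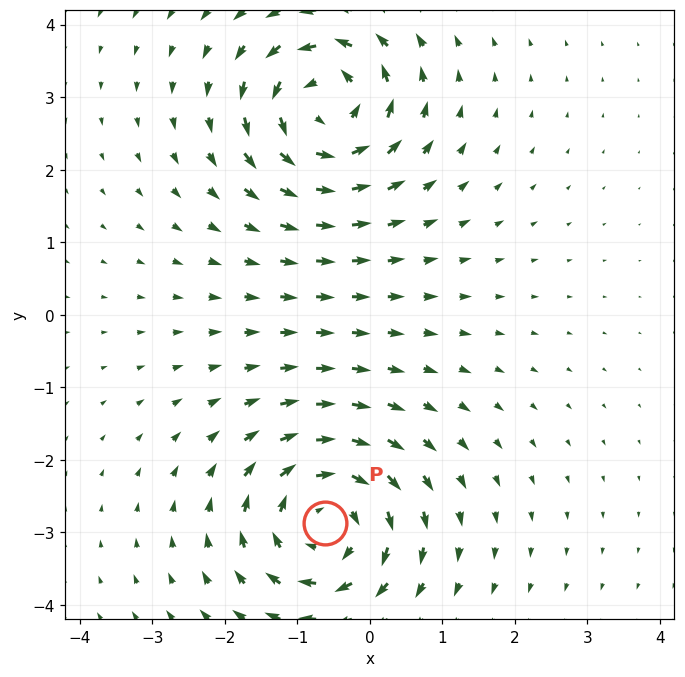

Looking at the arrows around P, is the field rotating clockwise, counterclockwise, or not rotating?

Near P at (-0.6, -2.9) the arrows circulate clockwise. The curl (z-component) there is about -5; negative curl means clockwise rotation.

clockwise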